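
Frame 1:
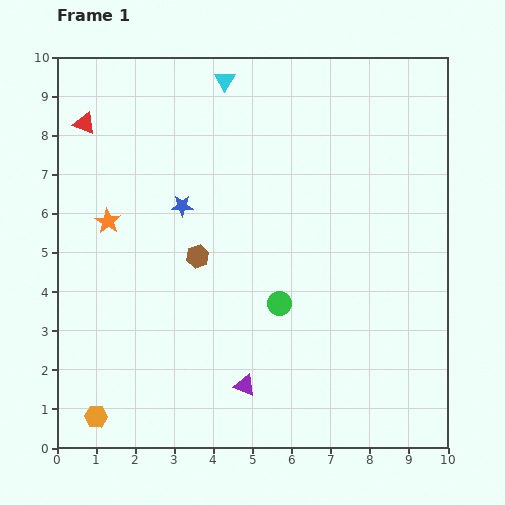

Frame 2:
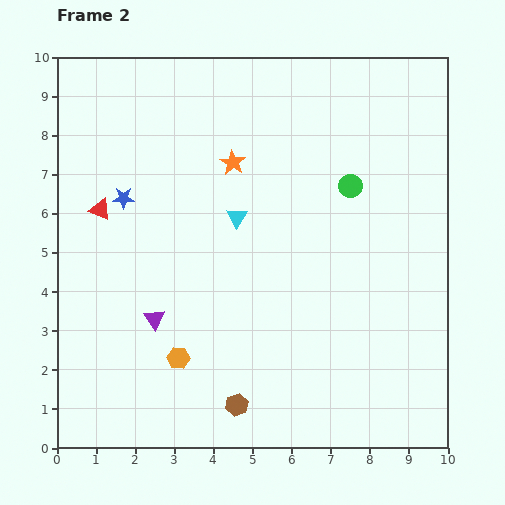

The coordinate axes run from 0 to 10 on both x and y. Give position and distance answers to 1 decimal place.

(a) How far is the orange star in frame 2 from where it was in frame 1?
3.5

The orange star moved from (1.3, 5.8) to (4.5, 7.3), a distance of √(3.2² + 1.5²) ≈ 3.5.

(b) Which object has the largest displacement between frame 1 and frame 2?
the brown hexagon

(moved 3.9; next 3.5)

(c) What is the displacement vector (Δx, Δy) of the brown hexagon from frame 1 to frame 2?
(1.0, -3.8)

The brown hexagon was at (3.6, 4.9) in frame 1 and (4.6, 1.1) in frame 2.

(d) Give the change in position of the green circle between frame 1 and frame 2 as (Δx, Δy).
(1.8, 3.0)

The green circle was at (5.7, 3.7) in frame 1 and (7.5, 6.7) in frame 2.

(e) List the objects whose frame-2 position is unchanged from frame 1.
none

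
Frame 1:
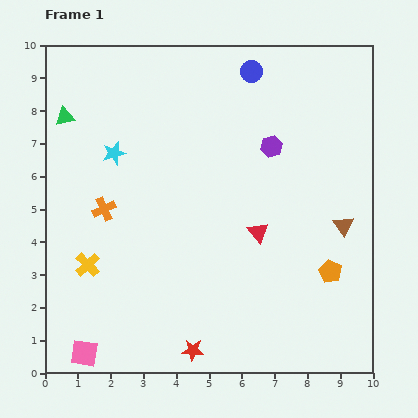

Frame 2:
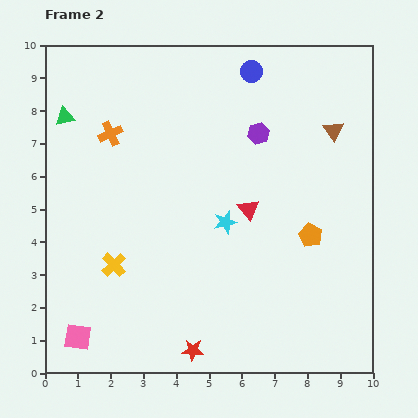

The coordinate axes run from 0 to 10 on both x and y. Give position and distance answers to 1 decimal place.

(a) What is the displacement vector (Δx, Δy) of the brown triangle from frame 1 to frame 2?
(-0.3, 2.9)

The brown triangle was at (9.1, 4.5) in frame 1 and (8.8, 7.4) in frame 2.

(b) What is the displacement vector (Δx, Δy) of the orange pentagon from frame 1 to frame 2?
(-0.6, 1.1)

The orange pentagon was at (8.7, 3.1) in frame 1 and (8.1, 4.2) in frame 2.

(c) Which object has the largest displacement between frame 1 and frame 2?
the cyan star

(moved 4.0; next 2.9)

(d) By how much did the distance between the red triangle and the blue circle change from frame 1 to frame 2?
-0.7

Distance in frame 1: 4.9. Distance in frame 2: 4.2.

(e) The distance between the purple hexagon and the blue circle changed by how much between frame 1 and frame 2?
-0.5

Distance in frame 1: 2.4. Distance in frame 2: 1.9.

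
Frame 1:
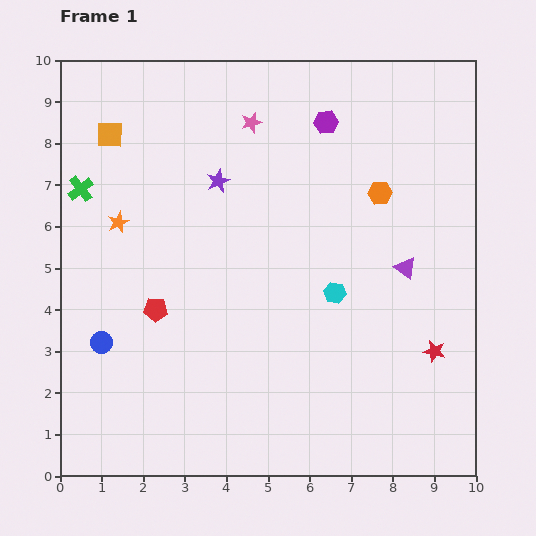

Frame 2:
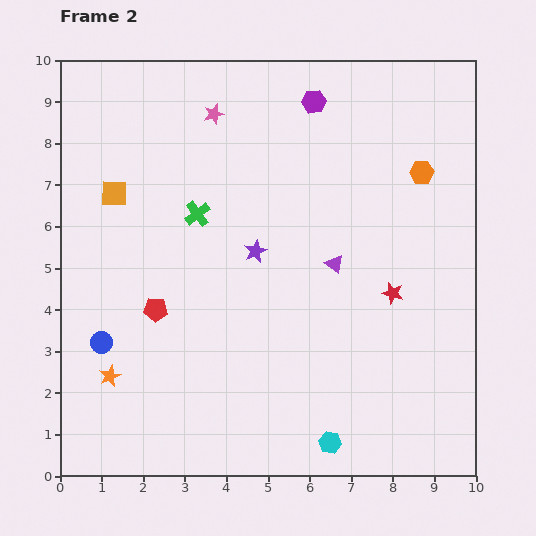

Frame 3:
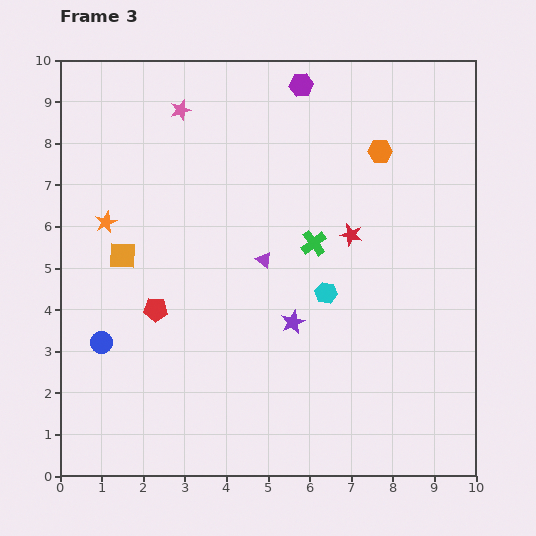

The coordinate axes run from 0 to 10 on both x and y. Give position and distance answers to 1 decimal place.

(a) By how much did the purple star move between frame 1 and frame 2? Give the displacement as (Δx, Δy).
(0.9, -1.7)

The purple star was at (3.8, 7.1) in frame 1 and (4.7, 5.4) in frame 2.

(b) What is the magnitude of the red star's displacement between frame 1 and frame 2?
1.7

The red star moved from (9.0, 3.0) to (8.0, 4.4), a distance of √(1.0² + 1.4²) ≈ 1.7.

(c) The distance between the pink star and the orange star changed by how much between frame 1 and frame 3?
-0.8

Distance in frame 1: 4.0. Distance in frame 3: 3.2.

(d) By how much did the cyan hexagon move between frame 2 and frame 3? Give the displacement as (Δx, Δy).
(-0.1, 3.6)

The cyan hexagon was at (6.5, 0.8) in frame 2 and (6.4, 4.4) in frame 3.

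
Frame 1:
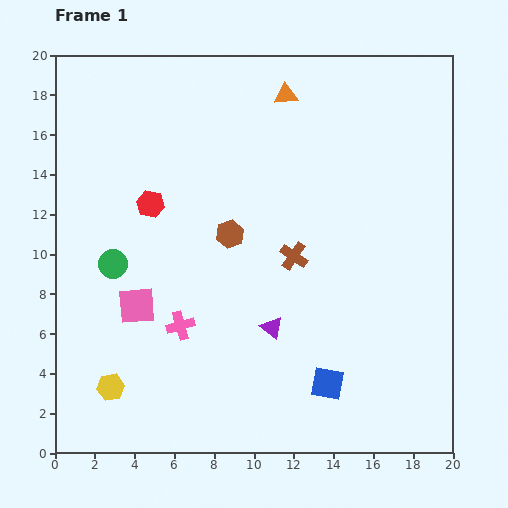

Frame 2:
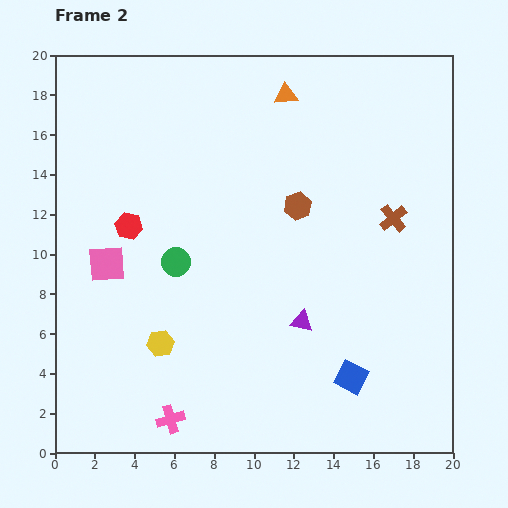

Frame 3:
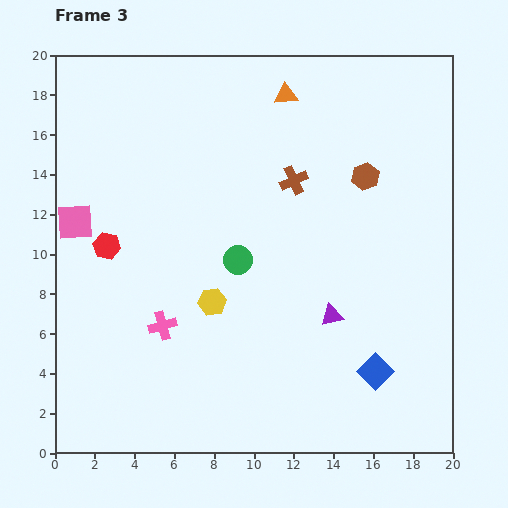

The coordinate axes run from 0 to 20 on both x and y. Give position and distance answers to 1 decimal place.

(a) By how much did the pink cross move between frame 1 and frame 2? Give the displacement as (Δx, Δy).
(-0.5, -4.7)

The pink cross was at (6.3, 6.4) in frame 1 and (5.8, 1.7) in frame 2.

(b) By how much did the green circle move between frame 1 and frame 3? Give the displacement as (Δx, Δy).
(6.3, 0.2)

The green circle was at (2.9, 9.5) in frame 1 and (9.2, 9.7) in frame 3.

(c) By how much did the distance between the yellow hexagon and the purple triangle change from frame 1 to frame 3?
-2.6

Distance in frame 1: 8.6. Distance in frame 3: 6.0.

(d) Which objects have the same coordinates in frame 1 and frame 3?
the orange triangle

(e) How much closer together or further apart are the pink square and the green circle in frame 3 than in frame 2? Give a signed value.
+4.9

Distance in frame 2: 3.5. Distance in frame 3: 8.4.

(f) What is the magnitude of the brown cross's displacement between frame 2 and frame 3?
5.3

The brown cross moved from (17.0, 11.8) to (12.0, 13.7), a distance of √(5.0² + 1.9²) ≈ 5.3.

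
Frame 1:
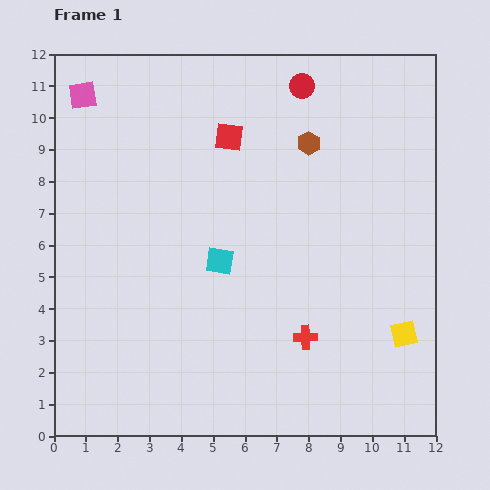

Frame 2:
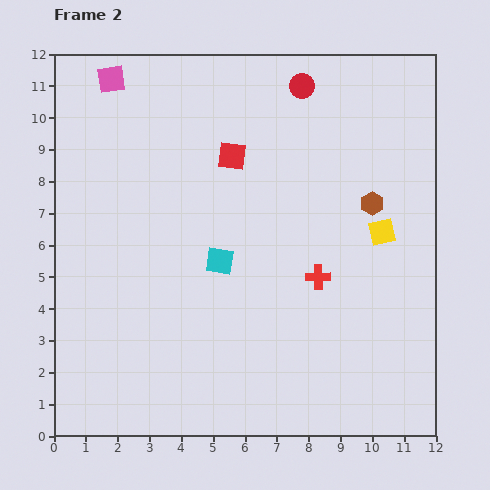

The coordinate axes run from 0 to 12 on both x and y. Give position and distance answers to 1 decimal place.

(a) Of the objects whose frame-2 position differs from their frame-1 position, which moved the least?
the red square

(moved 0.6)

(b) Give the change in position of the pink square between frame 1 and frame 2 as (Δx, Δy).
(0.9, 0.5)

The pink square was at (0.9, 10.7) in frame 1 and (1.8, 11.2) in frame 2.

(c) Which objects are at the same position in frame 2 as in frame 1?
the red circle, the cyan square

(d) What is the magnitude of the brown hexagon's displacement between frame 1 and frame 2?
2.8

The brown hexagon moved from (8.0, 9.2) to (10.0, 7.3), a distance of √(2.0² + 1.9²) ≈ 2.8.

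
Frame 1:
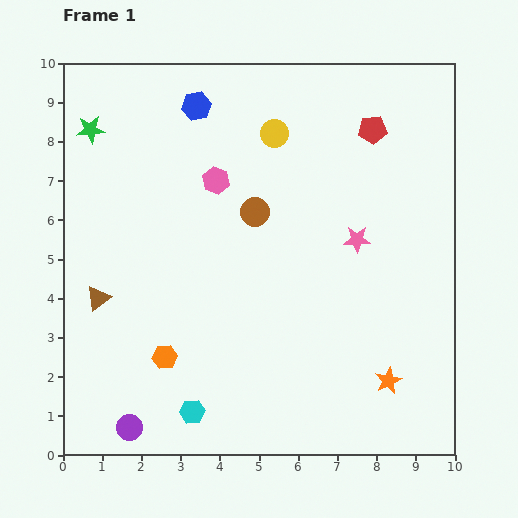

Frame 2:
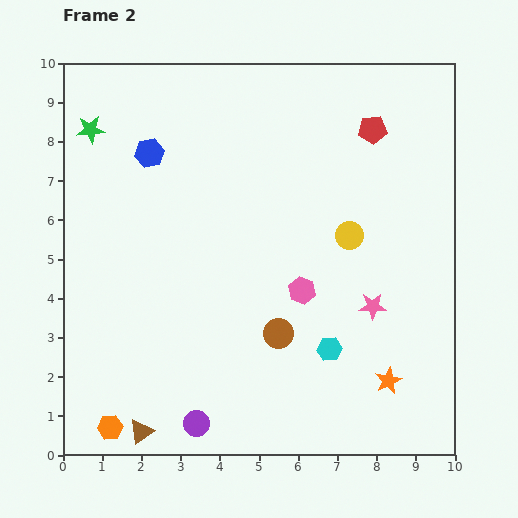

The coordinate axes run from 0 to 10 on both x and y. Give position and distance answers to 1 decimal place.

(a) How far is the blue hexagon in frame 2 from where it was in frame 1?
1.7

The blue hexagon moved from (3.4, 8.9) to (2.2, 7.7), a distance of √(1.2² + 1.2²) ≈ 1.7.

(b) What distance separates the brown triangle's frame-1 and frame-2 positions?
3.6

The brown triangle moved from (0.9, 4.0) to (2.0, 0.6), a distance of √(1.1² + 3.4²) ≈ 3.6.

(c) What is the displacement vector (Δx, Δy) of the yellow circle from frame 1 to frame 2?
(1.9, -2.6)

The yellow circle was at (5.4, 8.2) in frame 1 and (7.3, 5.6) in frame 2.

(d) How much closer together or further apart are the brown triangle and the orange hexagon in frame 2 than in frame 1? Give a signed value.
-1.5

Distance in frame 1: 2.3. Distance in frame 2: 0.8.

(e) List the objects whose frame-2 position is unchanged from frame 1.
the orange star, the red pentagon, the green star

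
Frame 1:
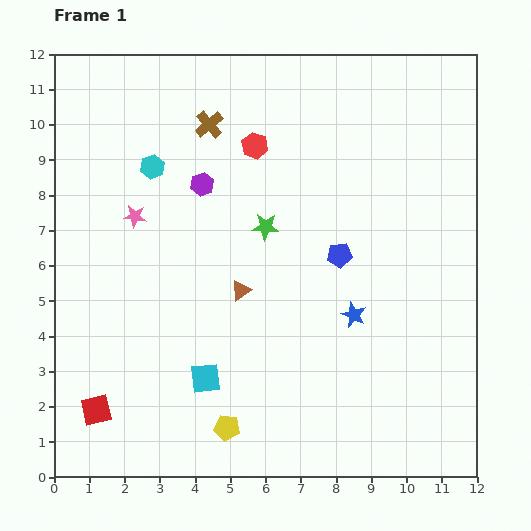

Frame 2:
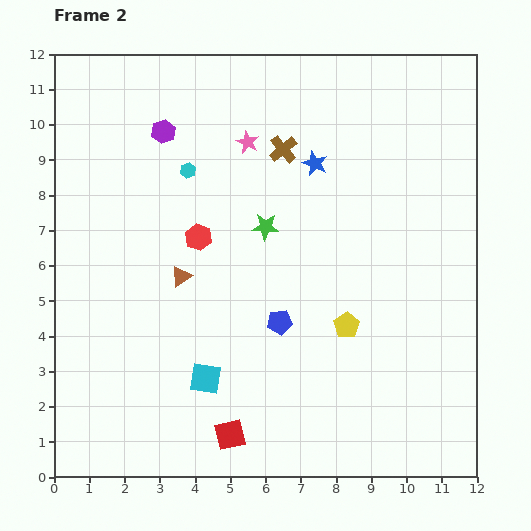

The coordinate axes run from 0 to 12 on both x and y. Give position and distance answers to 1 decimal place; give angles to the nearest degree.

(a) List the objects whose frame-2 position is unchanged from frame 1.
the green star, the cyan square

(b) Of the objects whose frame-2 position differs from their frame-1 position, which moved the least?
the cyan hexagon

(moved 1.0)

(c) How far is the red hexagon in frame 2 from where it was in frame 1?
3.1

The red hexagon moved from (5.7, 9.4) to (4.1, 6.8), a distance of √(1.6² + 2.6²) ≈ 3.1.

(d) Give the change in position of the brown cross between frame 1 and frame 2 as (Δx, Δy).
(2.1, -0.7)

The brown cross was at (4.4, 10.0) in frame 1 and (6.5, 9.3) in frame 2.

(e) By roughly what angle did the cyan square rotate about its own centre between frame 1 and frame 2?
15° clockwise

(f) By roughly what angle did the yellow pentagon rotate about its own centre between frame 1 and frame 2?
30° clockwise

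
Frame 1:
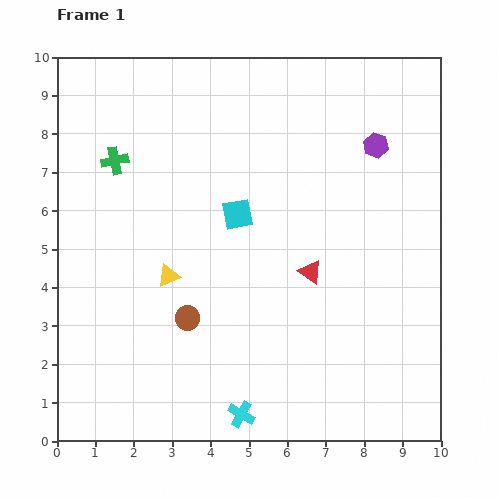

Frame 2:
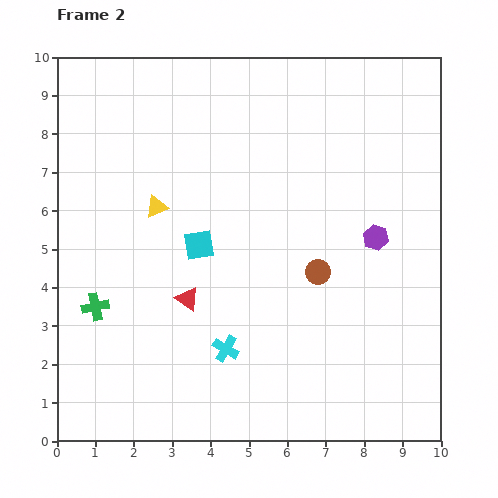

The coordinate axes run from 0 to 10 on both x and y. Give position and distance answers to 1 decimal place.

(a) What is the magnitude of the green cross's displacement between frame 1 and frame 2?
3.8

The green cross moved from (1.5, 7.3) to (1.0, 3.5), a distance of √(0.5² + 3.8²) ≈ 3.8.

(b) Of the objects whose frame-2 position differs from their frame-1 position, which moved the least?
the cyan square

(moved 1.3)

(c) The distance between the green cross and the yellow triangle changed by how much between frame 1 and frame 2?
-0.2

Distance in frame 1: 3.3. Distance in frame 2: 3.1.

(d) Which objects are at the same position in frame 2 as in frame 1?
none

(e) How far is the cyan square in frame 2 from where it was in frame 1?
1.3

The cyan square moved from (4.7, 5.9) to (3.7, 5.1), a distance of √(1.0² + 0.8²) ≈ 1.3.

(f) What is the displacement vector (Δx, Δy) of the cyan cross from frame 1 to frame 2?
(-0.4, 1.7)

The cyan cross was at (4.8, 0.7) in frame 1 and (4.4, 2.4) in frame 2.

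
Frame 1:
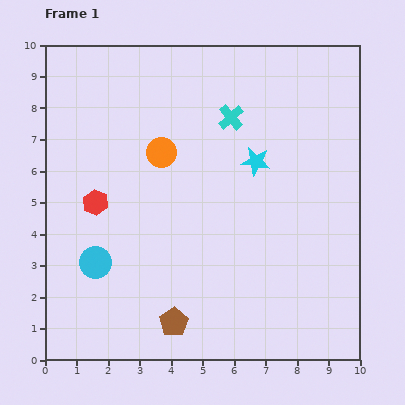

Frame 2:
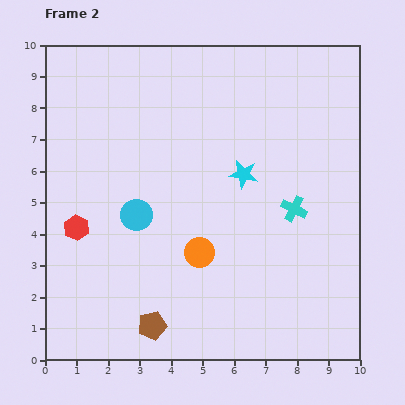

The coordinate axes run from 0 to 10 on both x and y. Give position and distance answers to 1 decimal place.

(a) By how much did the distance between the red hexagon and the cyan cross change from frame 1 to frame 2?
+1.8

Distance in frame 1: 5.1. Distance in frame 2: 6.9.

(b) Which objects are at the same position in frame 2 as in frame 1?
none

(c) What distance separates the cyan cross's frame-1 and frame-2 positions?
3.5

The cyan cross moved from (5.9, 7.7) to (7.9, 4.8), a distance of √(2.0² + 2.9²) ≈ 3.5.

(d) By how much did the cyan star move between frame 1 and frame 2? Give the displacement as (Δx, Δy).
(-0.4, -0.4)

The cyan star was at (6.7, 6.3) in frame 1 and (6.3, 5.9) in frame 2.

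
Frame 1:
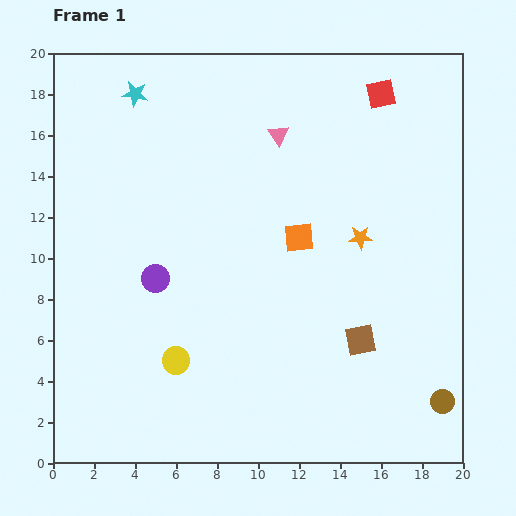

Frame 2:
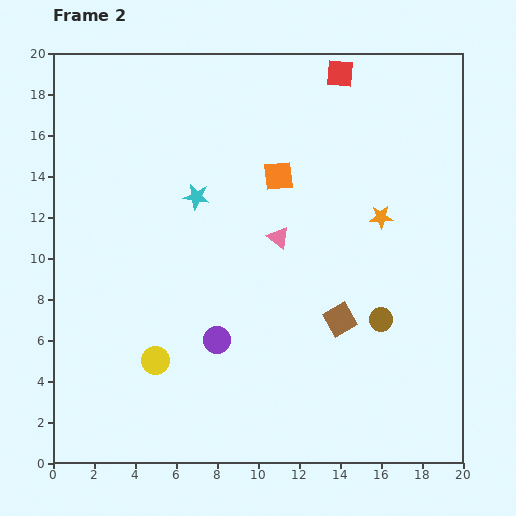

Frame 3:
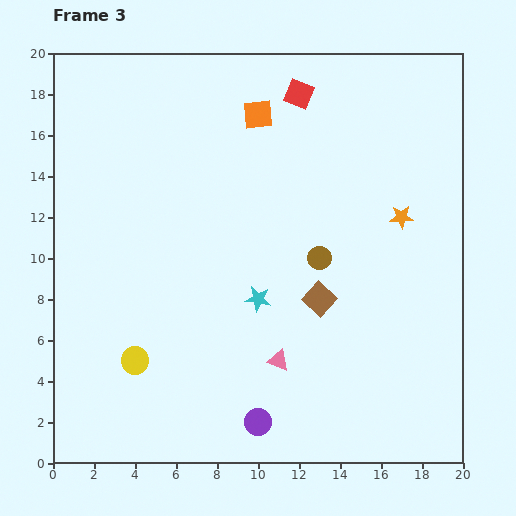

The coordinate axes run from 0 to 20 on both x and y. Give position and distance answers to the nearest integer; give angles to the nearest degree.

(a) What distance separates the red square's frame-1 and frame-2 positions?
2

The red square moved from (16, 18) to (14, 19), a distance of √(2² + 1²) ≈ 2.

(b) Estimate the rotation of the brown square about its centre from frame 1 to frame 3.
37° counter-clockwise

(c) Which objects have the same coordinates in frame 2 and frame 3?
none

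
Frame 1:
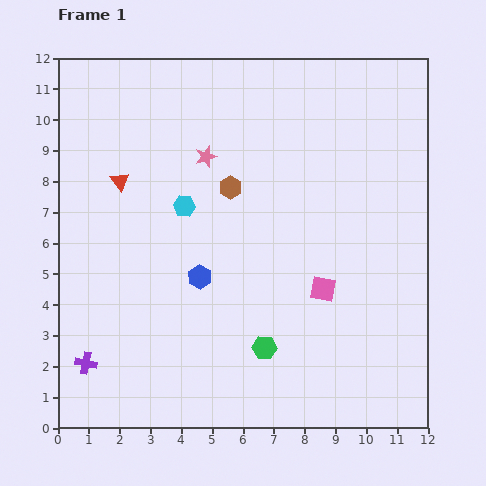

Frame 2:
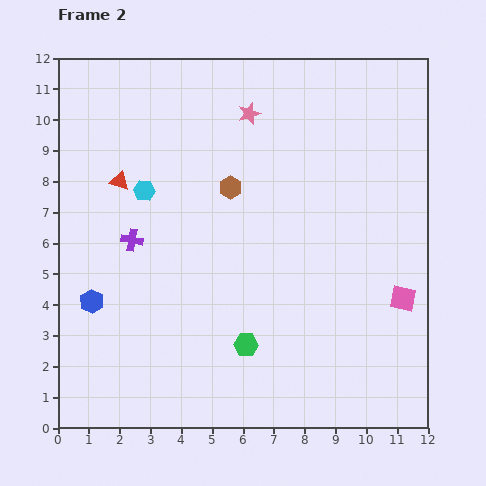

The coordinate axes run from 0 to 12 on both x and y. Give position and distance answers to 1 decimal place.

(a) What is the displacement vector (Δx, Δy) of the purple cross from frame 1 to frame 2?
(1.5, 4.0)

The purple cross was at (0.9, 2.1) in frame 1 and (2.4, 6.1) in frame 2.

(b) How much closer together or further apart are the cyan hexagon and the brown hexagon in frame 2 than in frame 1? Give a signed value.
+1.2

Distance in frame 1: 1.6. Distance in frame 2: 2.8.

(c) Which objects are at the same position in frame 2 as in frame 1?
the red triangle, the brown hexagon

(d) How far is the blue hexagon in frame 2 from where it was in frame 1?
3.6

The blue hexagon moved from (4.6, 4.9) to (1.1, 4.1), a distance of √(3.5² + 0.8²) ≈ 3.6.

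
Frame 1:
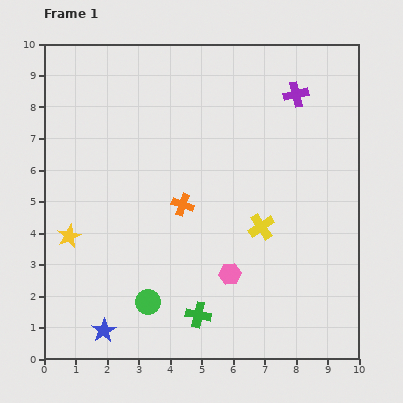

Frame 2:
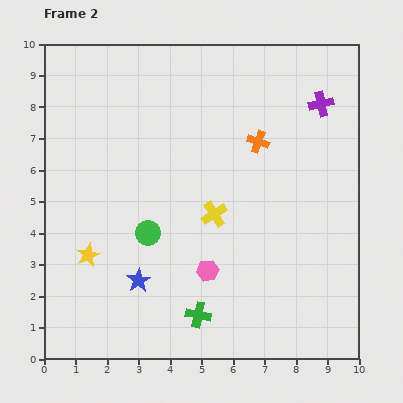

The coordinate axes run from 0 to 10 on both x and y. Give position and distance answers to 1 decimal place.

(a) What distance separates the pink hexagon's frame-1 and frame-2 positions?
0.7

The pink hexagon moved from (5.9, 2.7) to (5.2, 2.8), a distance of √(0.7² + 0.1²) ≈ 0.7.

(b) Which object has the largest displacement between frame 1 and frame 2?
the orange cross

(moved 3.1; next 2.2)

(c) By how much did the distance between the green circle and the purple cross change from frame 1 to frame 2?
-1.2

Distance in frame 1: 8.1. Distance in frame 2: 6.9.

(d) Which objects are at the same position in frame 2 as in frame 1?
the green cross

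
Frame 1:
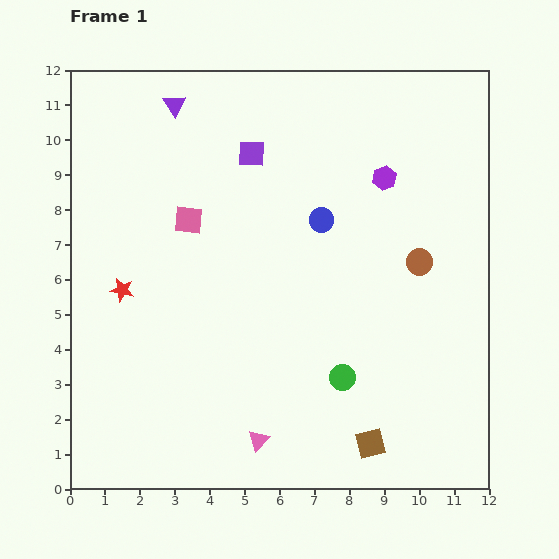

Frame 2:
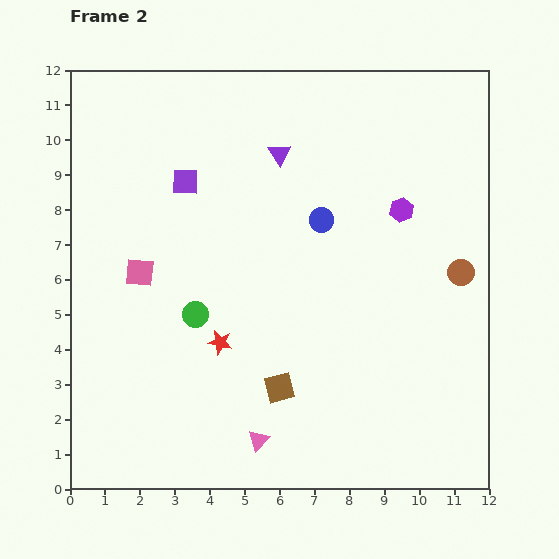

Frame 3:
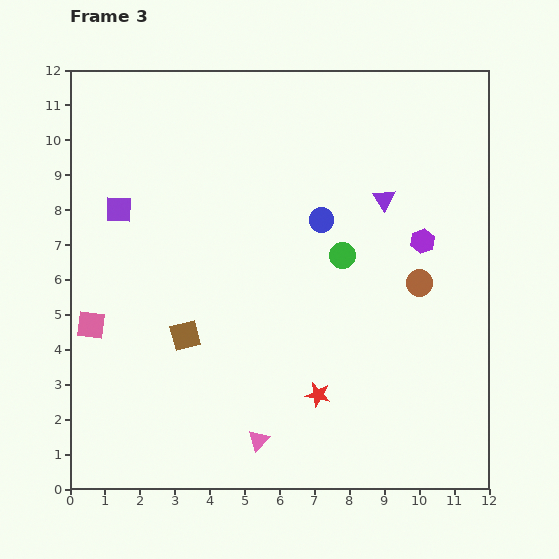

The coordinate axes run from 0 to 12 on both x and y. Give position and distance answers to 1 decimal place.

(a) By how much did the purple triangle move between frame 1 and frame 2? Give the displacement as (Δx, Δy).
(3.0, -1.4)

The purple triangle was at (3.0, 11.0) in frame 1 and (6.0, 9.6) in frame 2.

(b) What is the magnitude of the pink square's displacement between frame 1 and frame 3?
4.1

The pink square moved from (3.4, 7.7) to (0.6, 4.7), a distance of √(2.8² + 3.0²) ≈ 4.1.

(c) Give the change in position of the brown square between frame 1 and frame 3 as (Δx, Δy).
(-5.3, 3.1)

The brown square was at (8.6, 1.3) in frame 1 and (3.3, 4.4) in frame 3.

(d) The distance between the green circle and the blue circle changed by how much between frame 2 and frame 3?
-3.3

Distance in frame 2: 4.5. Distance in frame 3: 1.2.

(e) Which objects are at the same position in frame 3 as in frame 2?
the blue circle, the pink triangle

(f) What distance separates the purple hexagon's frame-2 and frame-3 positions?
1.1

The purple hexagon moved from (9.5, 8.0) to (10.1, 7.1), a distance of √(0.6² + 0.9²) ≈ 1.1.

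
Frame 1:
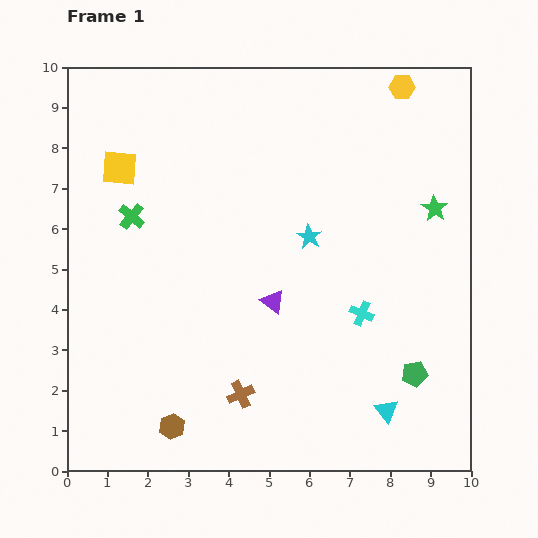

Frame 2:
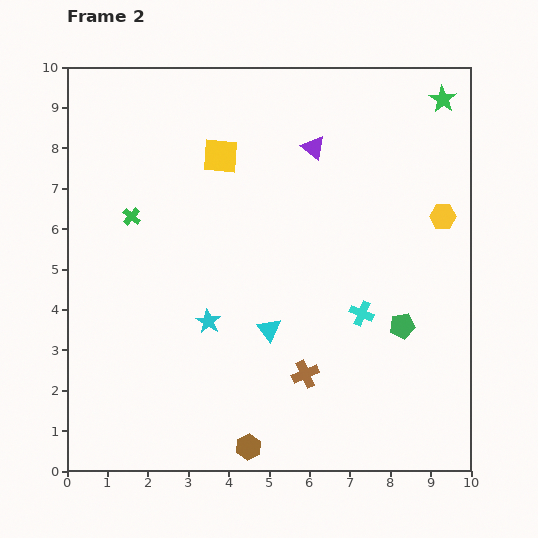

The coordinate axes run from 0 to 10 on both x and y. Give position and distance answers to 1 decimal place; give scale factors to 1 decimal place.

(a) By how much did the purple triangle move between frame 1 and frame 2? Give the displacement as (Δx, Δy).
(1.0, 3.8)

The purple triangle was at (5.1, 4.2) in frame 1 and (6.1, 8.0) in frame 2.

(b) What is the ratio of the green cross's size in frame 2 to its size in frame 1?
0.7×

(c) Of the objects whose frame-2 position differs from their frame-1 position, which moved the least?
the green pentagon

(moved 1.2)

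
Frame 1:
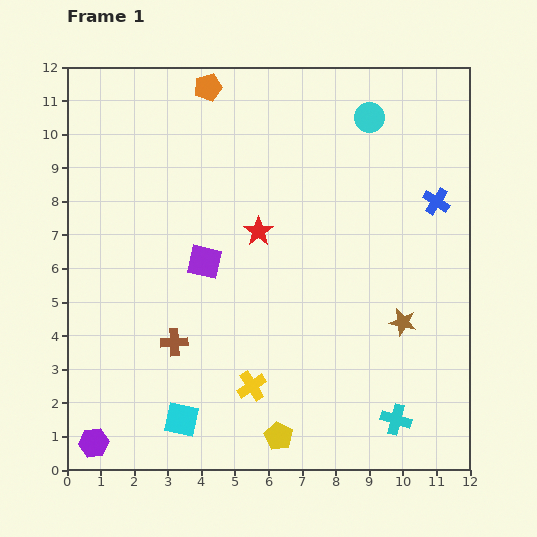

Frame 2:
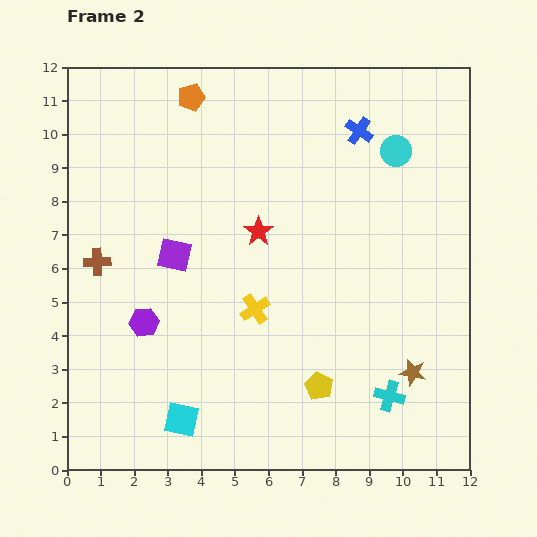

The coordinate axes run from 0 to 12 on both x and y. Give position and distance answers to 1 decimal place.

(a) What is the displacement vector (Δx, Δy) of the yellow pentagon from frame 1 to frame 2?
(1.2, 1.5)

The yellow pentagon was at (6.3, 1.0) in frame 1 and (7.5, 2.5) in frame 2.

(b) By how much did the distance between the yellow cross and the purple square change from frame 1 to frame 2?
-1.1

Distance in frame 1: 4.0. Distance in frame 2: 2.9.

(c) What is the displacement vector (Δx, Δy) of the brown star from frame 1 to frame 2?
(0.3, -1.5)

The brown star was at (10.0, 4.4) in frame 1 and (10.3, 2.9) in frame 2.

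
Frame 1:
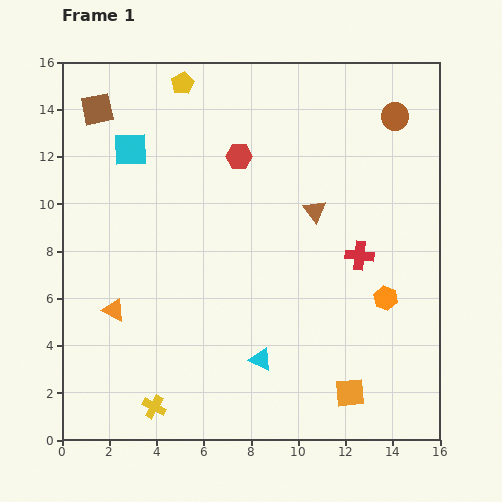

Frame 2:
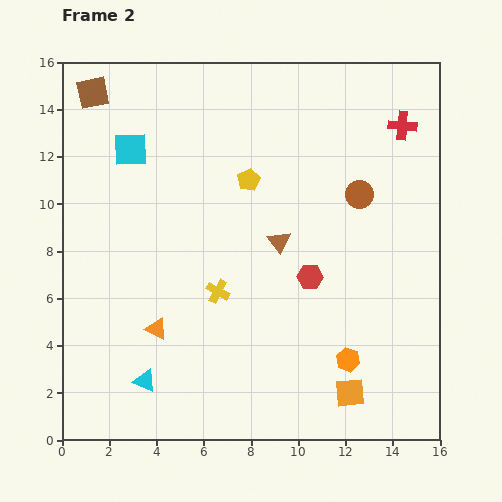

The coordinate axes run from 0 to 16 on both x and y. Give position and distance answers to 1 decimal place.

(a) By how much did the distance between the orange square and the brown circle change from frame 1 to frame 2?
-3.5

Distance in frame 1: 11.9. Distance in frame 2: 8.4.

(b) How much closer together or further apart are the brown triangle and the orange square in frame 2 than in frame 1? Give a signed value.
-0.7

Distance in frame 1: 7.8. Distance in frame 2: 7.1.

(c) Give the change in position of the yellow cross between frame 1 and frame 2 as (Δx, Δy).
(2.7, 4.9)

The yellow cross was at (3.9, 1.4) in frame 1 and (6.6, 6.3) in frame 2.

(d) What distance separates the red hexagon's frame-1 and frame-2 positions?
5.9

The red hexagon moved from (7.5, 12.0) to (10.5, 6.9), a distance of √(3.0² + 5.1²) ≈ 5.9.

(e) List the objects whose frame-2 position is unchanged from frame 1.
the orange square, the cyan square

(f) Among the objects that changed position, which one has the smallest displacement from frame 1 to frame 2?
the brown square

(moved 0.7)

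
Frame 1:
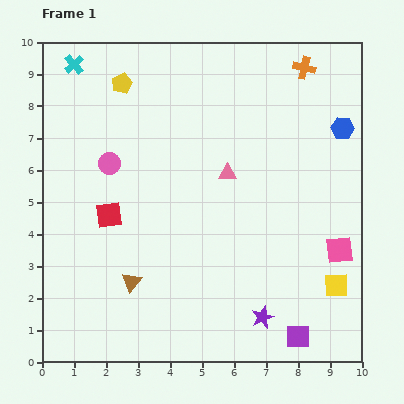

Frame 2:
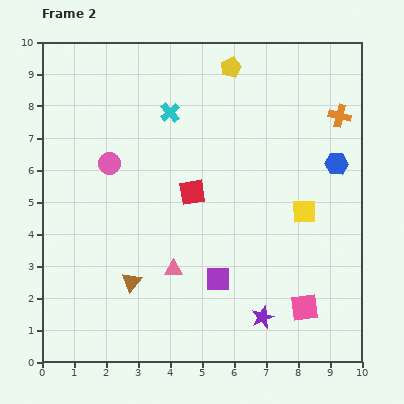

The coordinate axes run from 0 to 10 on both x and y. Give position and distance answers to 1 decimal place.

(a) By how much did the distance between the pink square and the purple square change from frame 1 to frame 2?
-0.2

Distance in frame 1: 3.0. Distance in frame 2: 2.8.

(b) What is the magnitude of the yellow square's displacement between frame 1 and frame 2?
2.5

The yellow square moved from (9.2, 2.4) to (8.2, 4.7), a distance of √(1.0² + 2.3²) ≈ 2.5.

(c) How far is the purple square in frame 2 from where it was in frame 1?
3.1

The purple square moved from (8.0, 0.8) to (5.5, 2.6), a distance of √(2.5² + 1.8²) ≈ 3.1.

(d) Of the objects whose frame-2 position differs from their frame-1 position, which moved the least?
the blue hexagon

(moved 1.1)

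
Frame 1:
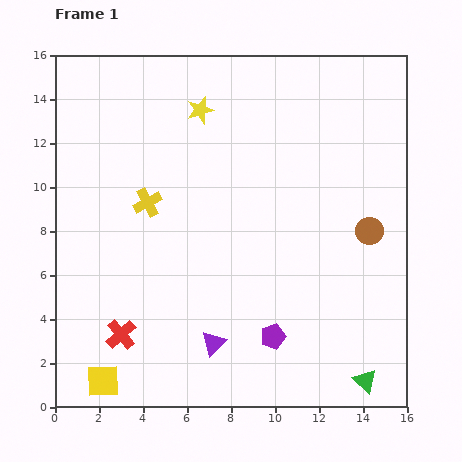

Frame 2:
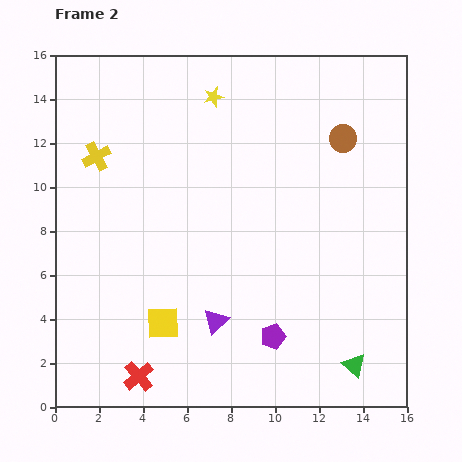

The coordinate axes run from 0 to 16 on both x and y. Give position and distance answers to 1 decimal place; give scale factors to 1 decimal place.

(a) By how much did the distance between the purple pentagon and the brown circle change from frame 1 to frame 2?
+3.1

Distance in frame 1: 6.5. Distance in frame 2: 9.6.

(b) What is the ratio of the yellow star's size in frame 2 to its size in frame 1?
0.7×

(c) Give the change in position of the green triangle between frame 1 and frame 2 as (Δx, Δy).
(-0.5, 0.7)

The green triangle was at (14.1, 1.2) in frame 1 and (13.6, 1.9) in frame 2.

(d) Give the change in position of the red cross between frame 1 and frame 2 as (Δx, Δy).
(0.8, -1.9)

The red cross was at (3.0, 3.3) in frame 1 and (3.8, 1.4) in frame 2.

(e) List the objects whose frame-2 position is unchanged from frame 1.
the purple pentagon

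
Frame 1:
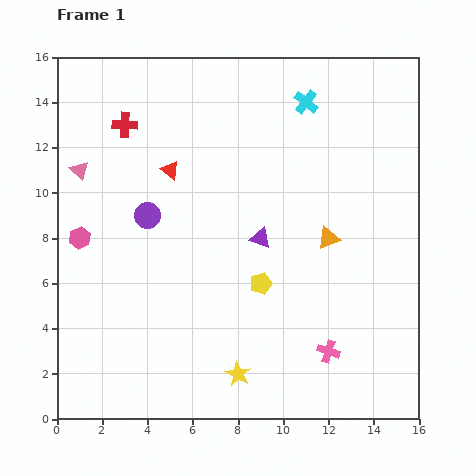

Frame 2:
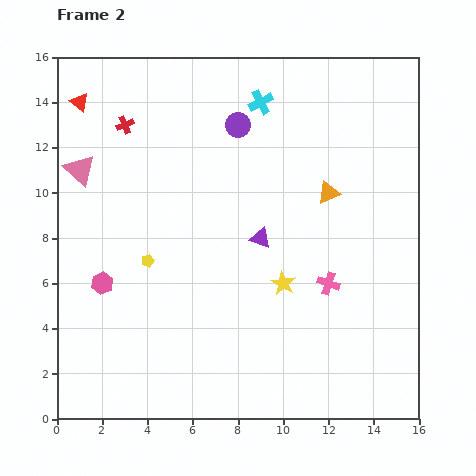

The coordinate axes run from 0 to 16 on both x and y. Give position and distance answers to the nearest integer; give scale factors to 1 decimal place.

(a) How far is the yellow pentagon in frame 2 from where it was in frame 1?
5

The yellow pentagon moved from (9, 6) to (4, 7), a distance of √(5² + 1²) ≈ 5.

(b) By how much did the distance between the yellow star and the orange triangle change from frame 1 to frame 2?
-3

Distance in frame 1: 7. Distance in frame 2: 4.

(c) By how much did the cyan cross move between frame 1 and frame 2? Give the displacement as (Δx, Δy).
(-2, 0)

The cyan cross was at (11, 14) in frame 1 and (9, 14) in frame 2.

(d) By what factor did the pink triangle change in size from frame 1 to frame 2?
1.7×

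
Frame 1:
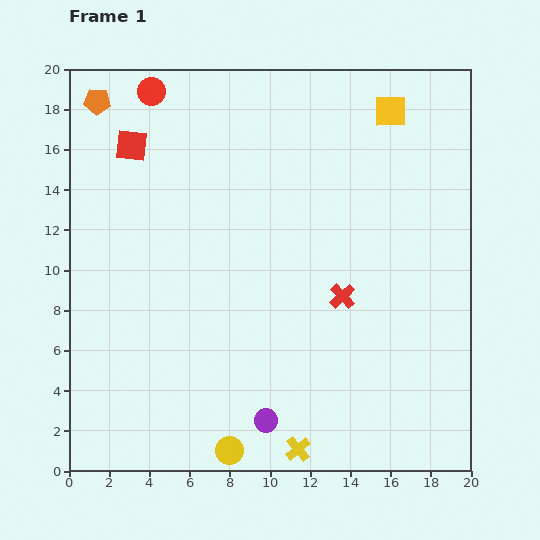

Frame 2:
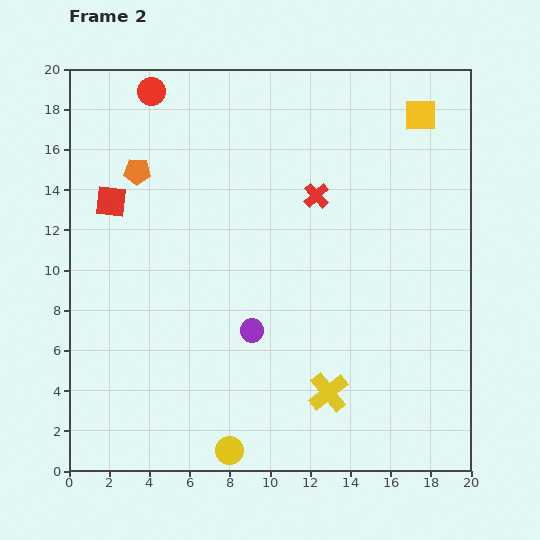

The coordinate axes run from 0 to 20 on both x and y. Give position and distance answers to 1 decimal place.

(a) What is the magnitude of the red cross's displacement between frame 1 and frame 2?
5.2

The red cross moved from (13.6, 8.7) to (12.3, 13.7), a distance of √(1.3² + 5.0²) ≈ 5.2.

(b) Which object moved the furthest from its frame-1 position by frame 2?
the red cross

(moved 5.2; next 4.6)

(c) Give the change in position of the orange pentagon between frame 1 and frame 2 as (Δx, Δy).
(2.0, -3.5)

The orange pentagon was at (1.4, 18.4) in frame 1 and (3.4, 14.9) in frame 2.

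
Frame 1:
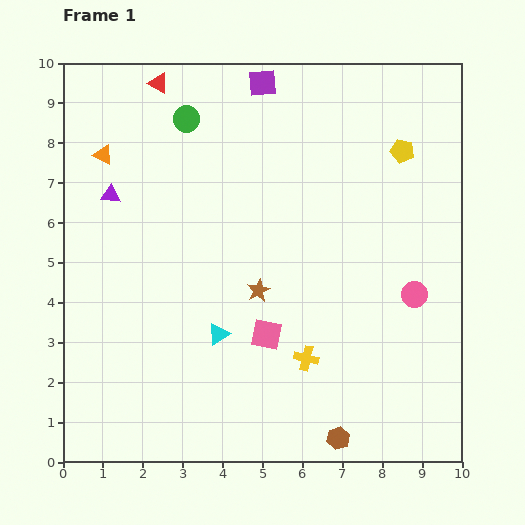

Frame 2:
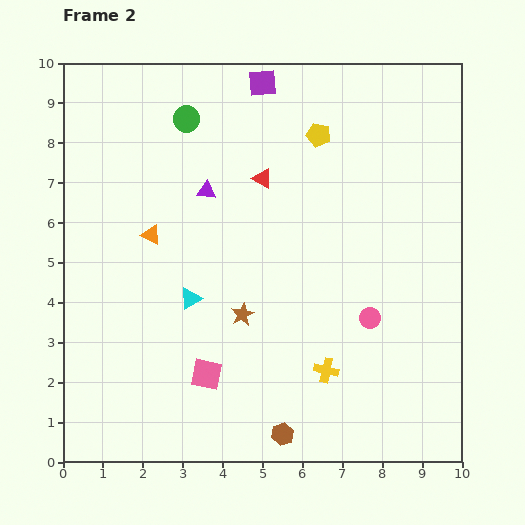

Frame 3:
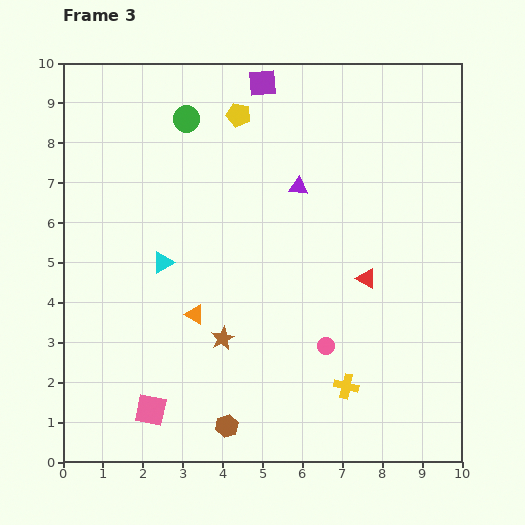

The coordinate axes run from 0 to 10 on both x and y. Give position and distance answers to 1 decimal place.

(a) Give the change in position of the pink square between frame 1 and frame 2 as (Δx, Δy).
(-1.5, -1.0)

The pink square was at (5.1, 3.2) in frame 1 and (3.6, 2.2) in frame 2.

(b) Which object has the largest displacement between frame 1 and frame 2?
the red triangle

(moved 3.5; next 2.4)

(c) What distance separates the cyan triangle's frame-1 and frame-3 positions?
2.3

The cyan triangle moved from (3.9, 3.2) to (2.5, 5.0), a distance of √(1.4² + 1.8²) ≈ 2.3.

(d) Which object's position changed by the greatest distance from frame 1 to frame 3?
the red triangle

(moved 7.1; next 4.7)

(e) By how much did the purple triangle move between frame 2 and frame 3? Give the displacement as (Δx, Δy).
(2.3, 0.1)

The purple triangle was at (3.6, 6.8) in frame 2 and (5.9, 6.9) in frame 3.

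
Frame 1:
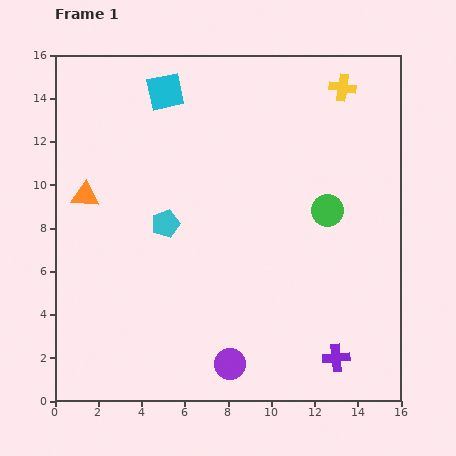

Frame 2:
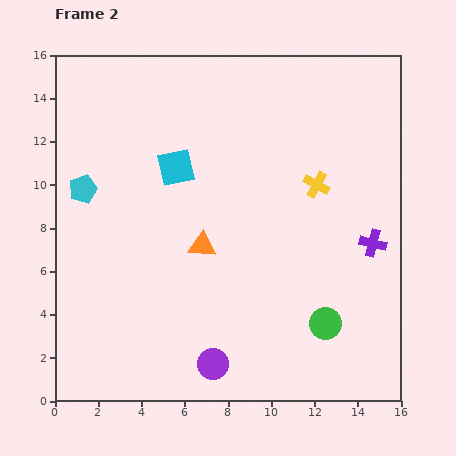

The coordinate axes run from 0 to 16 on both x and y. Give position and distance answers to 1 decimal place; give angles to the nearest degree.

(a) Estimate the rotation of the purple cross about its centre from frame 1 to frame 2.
18° clockwise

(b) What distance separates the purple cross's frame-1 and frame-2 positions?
5.6

The purple cross moved from (13.0, 2.0) to (14.7, 7.3), a distance of √(1.7² + 5.3²) ≈ 5.6.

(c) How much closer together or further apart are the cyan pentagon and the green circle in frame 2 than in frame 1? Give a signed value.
+5.3

Distance in frame 1: 7.5. Distance in frame 2: 12.8.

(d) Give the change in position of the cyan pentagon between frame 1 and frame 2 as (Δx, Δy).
(-3.8, 1.6)

The cyan pentagon was at (5.1, 8.2) in frame 1 and (1.3, 9.8) in frame 2.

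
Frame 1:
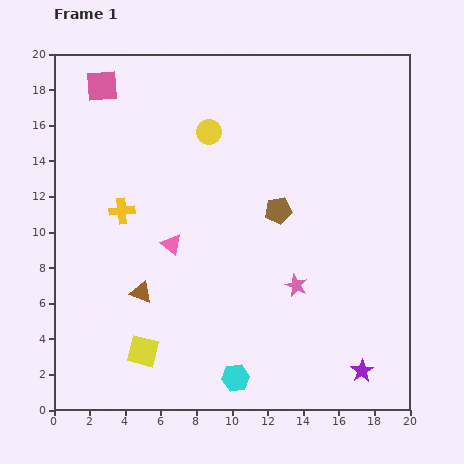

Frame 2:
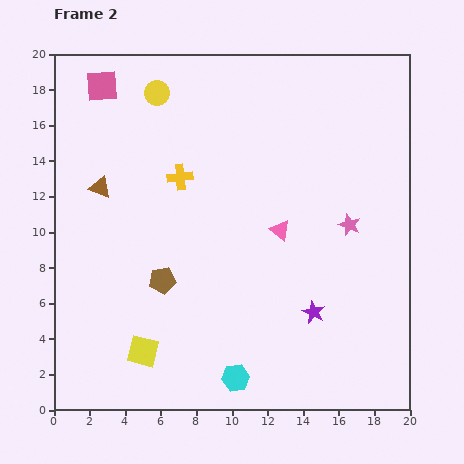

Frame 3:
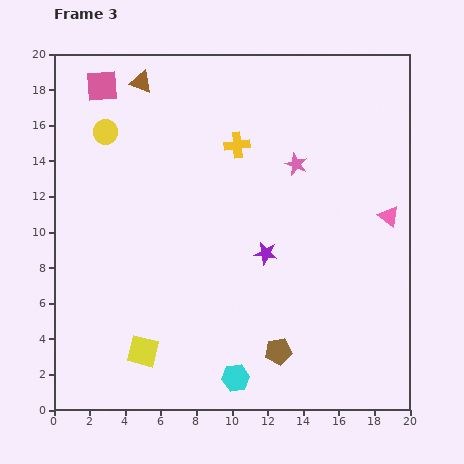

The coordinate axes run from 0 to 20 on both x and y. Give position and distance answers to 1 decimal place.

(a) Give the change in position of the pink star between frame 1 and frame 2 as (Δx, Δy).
(3.0, 3.4)

The pink star was at (13.6, 7.0) in frame 1 and (16.6, 10.4) in frame 2.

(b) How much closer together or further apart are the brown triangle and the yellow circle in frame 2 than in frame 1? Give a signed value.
-3.6

Distance in frame 1: 9.8. Distance in frame 2: 6.2.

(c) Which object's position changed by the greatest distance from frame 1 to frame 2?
the brown pentagon

(moved 7.6; next 6.3)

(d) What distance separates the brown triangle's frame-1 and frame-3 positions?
11.8

The brown triangle moved from (4.9, 6.6) to (4.9, 18.4), a distance of √(0.0² + 11.8²) ≈ 11.8.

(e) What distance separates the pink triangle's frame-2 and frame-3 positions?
6.2

The pink triangle moved from (12.7, 10.1) to (18.8, 10.9), a distance of √(6.1² + 0.8²) ≈ 6.2.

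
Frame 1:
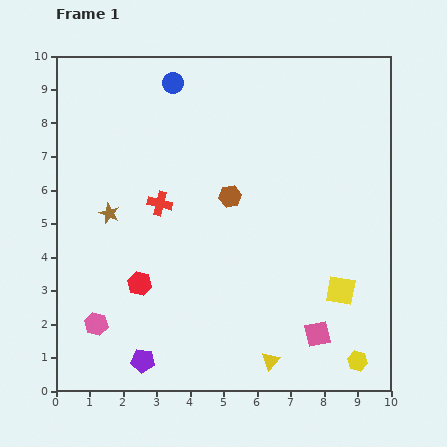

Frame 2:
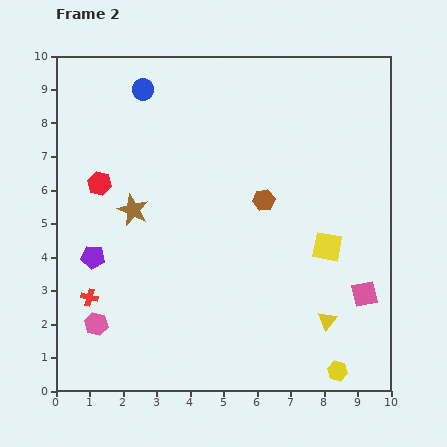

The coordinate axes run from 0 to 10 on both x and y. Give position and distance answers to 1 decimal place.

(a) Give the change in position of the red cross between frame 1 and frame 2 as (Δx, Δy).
(-2.1, -2.8)

The red cross was at (3.1, 5.6) in frame 1 and (1.0, 2.8) in frame 2.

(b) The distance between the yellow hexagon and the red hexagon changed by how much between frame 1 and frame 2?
+2.1

Distance in frame 1: 6.9. Distance in frame 2: 9.0.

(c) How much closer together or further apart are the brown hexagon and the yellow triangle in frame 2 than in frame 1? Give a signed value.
-0.9

Distance in frame 1: 5.0. Distance in frame 2: 4.1.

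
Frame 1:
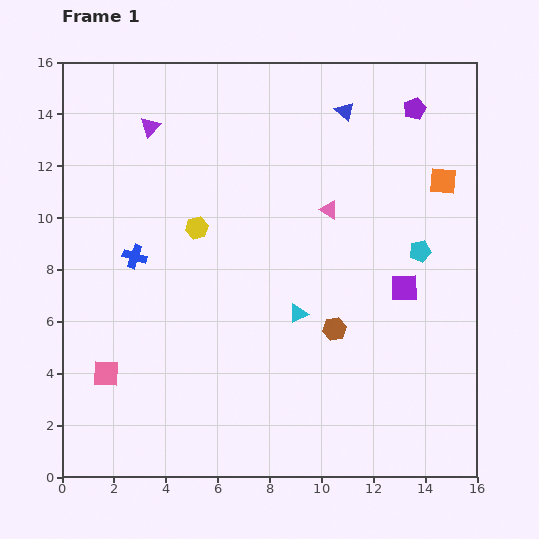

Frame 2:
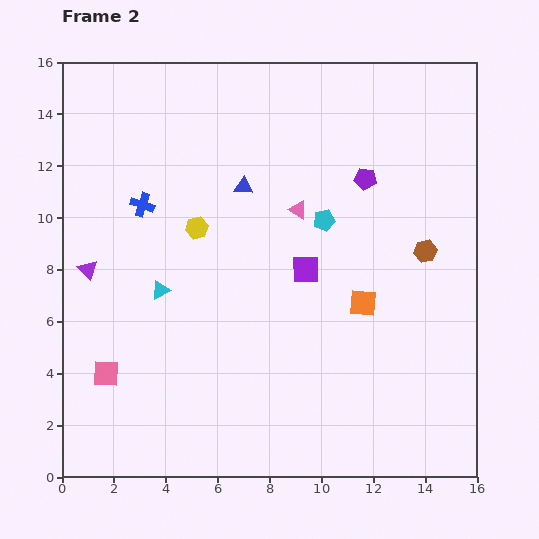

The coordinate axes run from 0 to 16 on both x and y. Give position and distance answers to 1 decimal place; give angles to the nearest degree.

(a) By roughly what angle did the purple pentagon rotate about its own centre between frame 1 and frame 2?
30° clockwise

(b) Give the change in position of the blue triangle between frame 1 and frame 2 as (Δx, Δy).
(-3.9, -2.9)

The blue triangle was at (10.9, 14.1) in frame 1 and (7.0, 11.2) in frame 2.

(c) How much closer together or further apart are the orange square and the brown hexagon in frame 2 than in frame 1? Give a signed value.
-4.0

Distance in frame 1: 7.1. Distance in frame 2: 3.1.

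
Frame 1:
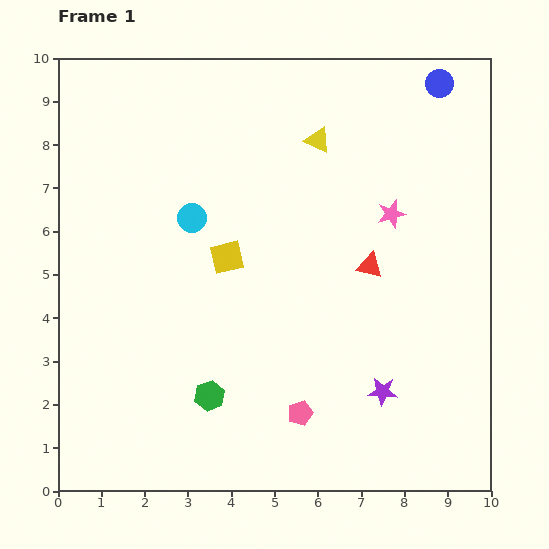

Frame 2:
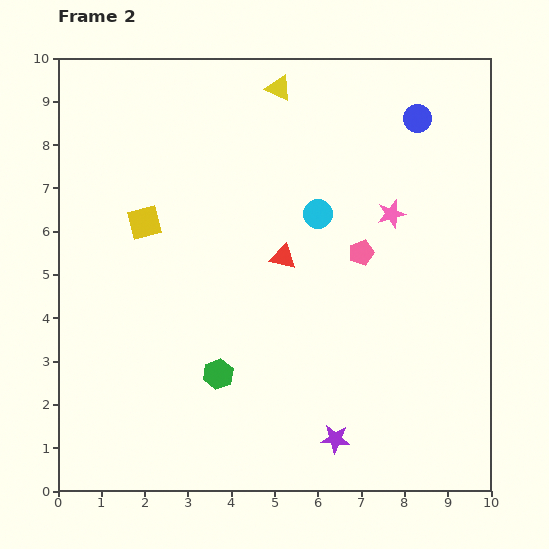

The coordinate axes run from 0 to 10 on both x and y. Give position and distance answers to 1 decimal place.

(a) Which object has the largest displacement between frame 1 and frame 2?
the pink pentagon

(moved 4.0; next 2.9)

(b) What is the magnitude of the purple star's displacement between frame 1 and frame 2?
1.6

The purple star moved from (7.5, 2.3) to (6.4, 1.2), a distance of √(1.1² + 1.1²) ≈ 1.6.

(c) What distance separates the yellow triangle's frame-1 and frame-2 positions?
1.5

The yellow triangle moved from (6.0, 8.1) to (5.1, 9.3), a distance of √(0.9² + 1.2²) ≈ 1.5.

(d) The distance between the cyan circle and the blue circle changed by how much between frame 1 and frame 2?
-3.3

Distance in frame 1: 6.5. Distance in frame 2: 3.2.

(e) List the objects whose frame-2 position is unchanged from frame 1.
the pink star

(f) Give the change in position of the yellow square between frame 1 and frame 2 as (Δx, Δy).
(-1.9, 0.8)

The yellow square was at (3.9, 5.4) in frame 1 and (2.0, 6.2) in frame 2.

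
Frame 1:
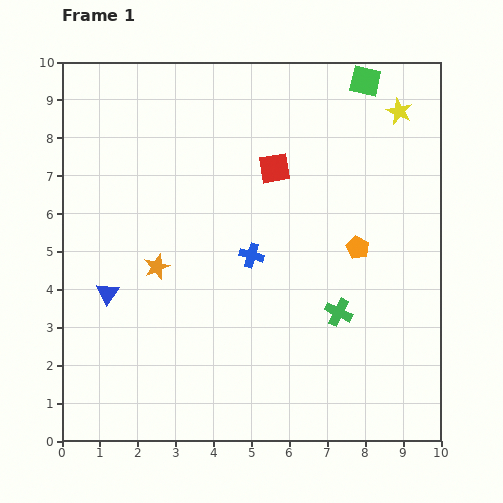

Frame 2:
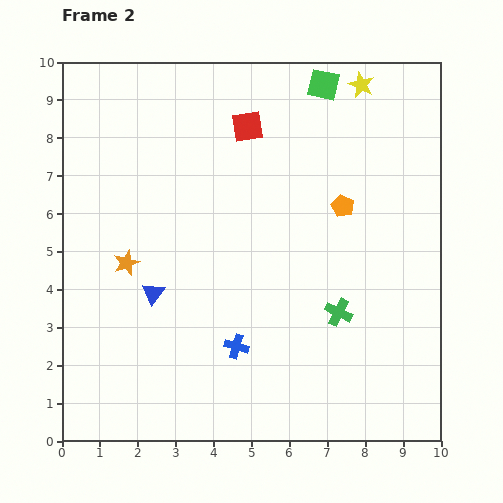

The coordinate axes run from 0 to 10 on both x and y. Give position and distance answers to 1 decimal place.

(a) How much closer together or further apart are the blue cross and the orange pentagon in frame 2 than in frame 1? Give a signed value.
+1.8

Distance in frame 1: 2.8. Distance in frame 2: 4.6.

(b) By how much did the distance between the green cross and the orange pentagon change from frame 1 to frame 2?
+1.0

Distance in frame 1: 1.8. Distance in frame 2: 2.8.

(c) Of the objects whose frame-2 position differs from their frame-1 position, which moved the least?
the orange star

(moved 0.8)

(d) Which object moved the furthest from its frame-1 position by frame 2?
the blue cross

(moved 2.4; next 1.3)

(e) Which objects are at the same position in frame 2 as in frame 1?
the green cross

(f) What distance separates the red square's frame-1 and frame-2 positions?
1.3

The red square moved from (5.6, 7.2) to (4.9, 8.3), a distance of √(0.7² + 1.1²) ≈ 1.3.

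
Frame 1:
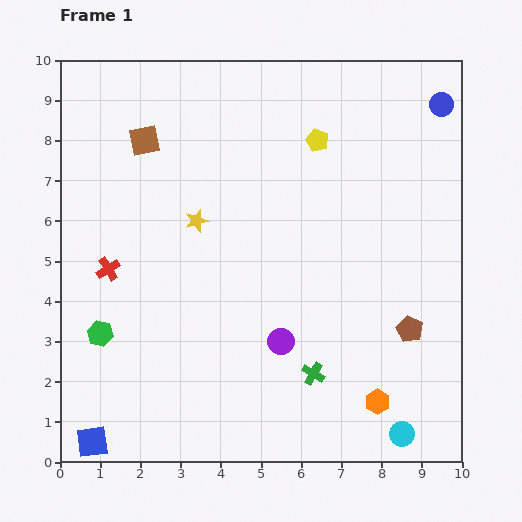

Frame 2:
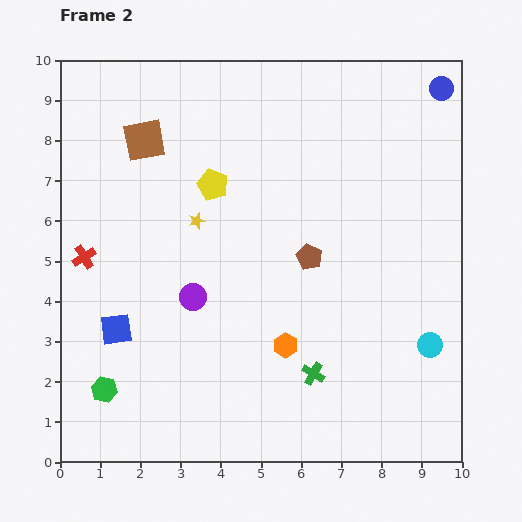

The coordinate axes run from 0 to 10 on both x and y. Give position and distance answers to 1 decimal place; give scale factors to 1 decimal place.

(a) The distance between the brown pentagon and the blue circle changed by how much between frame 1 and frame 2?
-0.4

Distance in frame 1: 5.7. Distance in frame 2: 5.3.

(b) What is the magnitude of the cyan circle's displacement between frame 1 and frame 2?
2.3

The cyan circle moved from (8.5, 0.7) to (9.2, 2.9), a distance of √(0.7² + 2.2²) ≈ 2.3.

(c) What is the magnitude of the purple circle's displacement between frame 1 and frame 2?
2.5

The purple circle moved from (5.5, 3.0) to (3.3, 4.1), a distance of √(2.2² + 1.1²) ≈ 2.5.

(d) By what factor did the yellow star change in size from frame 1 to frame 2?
0.7×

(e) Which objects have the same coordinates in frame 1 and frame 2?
the yellow star, the brown square, the green cross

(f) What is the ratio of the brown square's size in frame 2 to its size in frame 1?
1.4×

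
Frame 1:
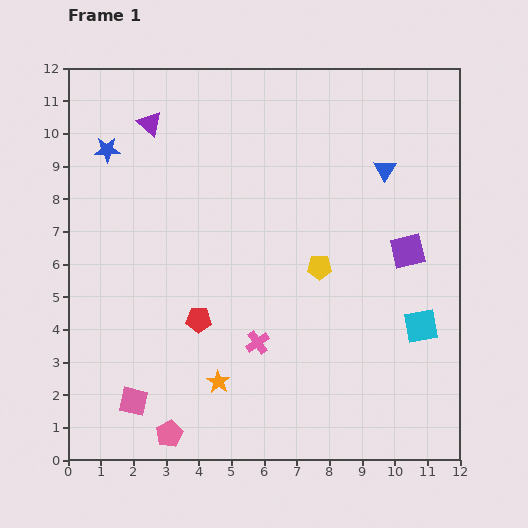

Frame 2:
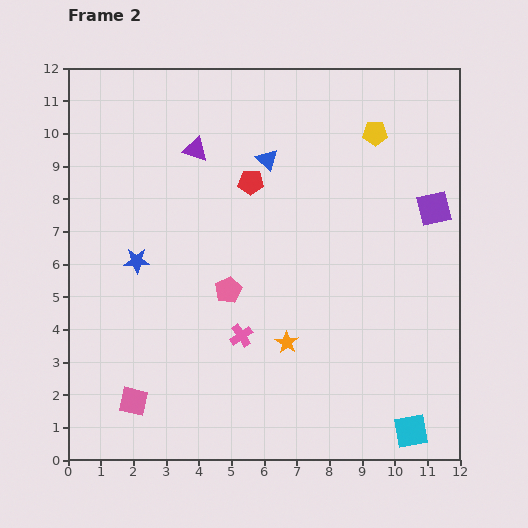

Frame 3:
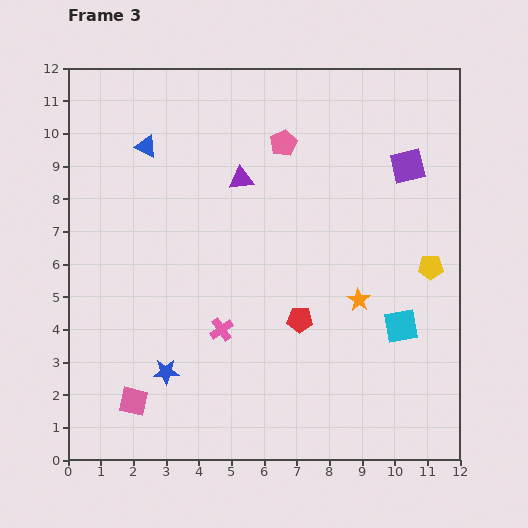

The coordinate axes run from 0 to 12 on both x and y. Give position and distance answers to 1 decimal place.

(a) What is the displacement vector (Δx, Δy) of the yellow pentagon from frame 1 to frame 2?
(1.7, 4.1)

The yellow pentagon was at (7.7, 5.9) in frame 1 and (9.4, 10.0) in frame 2.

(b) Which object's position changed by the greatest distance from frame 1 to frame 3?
the pink pentagon

(moved 9.6; next 7.3)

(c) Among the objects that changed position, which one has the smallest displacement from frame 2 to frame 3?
the pink cross

(moved 0.6)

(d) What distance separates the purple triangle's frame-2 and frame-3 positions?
1.7

The purple triangle moved from (3.9, 9.5) to (5.3, 8.6), a distance of √(1.4² + 0.9²) ≈ 1.7.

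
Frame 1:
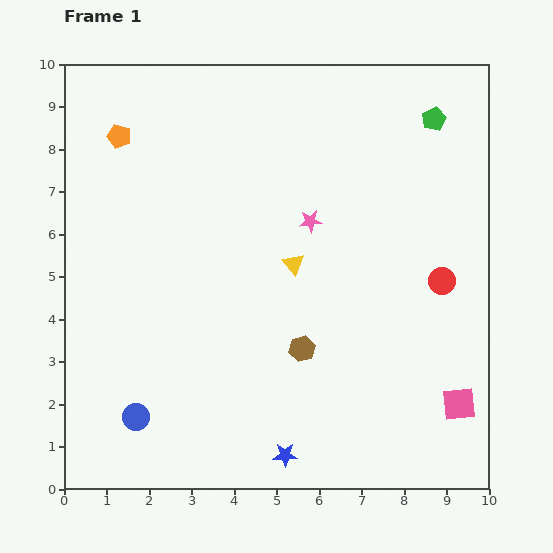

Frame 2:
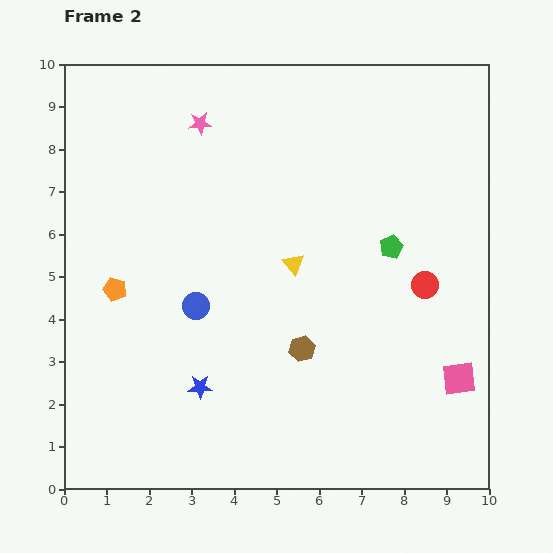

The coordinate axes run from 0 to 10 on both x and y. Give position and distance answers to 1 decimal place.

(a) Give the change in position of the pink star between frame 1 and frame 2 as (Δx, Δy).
(-2.6, 2.3)

The pink star was at (5.8, 6.3) in frame 1 and (3.2, 8.6) in frame 2.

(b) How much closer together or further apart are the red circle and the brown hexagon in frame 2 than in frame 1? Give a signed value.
-0.4

Distance in frame 1: 3.7. Distance in frame 2: 3.3.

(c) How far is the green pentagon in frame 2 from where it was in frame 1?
3.2

The green pentagon moved from (8.7, 8.7) to (7.7, 5.7), a distance of √(1.0² + 3.0²) ≈ 3.2.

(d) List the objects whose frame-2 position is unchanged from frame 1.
the brown hexagon, the yellow triangle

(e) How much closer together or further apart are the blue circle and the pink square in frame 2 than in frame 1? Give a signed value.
-1.2

Distance in frame 1: 7.6. Distance in frame 2: 6.4.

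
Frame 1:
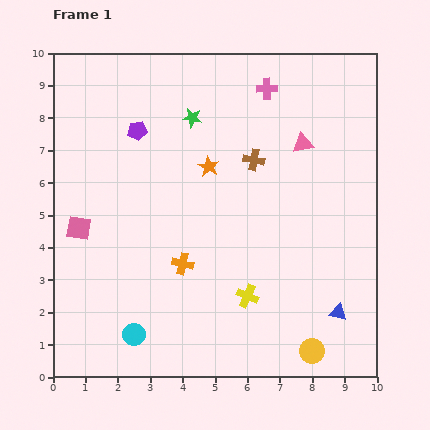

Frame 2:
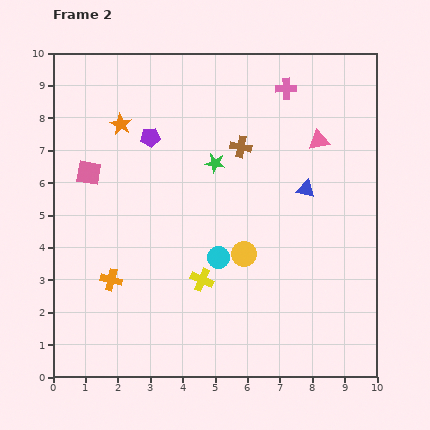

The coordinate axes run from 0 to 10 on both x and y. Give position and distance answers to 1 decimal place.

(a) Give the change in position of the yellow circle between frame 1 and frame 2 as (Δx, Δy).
(-2.1, 3.0)

The yellow circle was at (8.0, 0.8) in frame 1 and (5.9, 3.8) in frame 2.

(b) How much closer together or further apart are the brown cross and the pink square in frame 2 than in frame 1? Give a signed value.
-1.0

Distance in frame 1: 5.8. Distance in frame 2: 4.8.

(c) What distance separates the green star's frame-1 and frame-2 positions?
1.6

The green star moved from (4.3, 8.0) to (5.0, 6.6), a distance of √(0.7² + 1.4²) ≈ 1.6.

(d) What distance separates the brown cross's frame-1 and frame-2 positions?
0.6

The brown cross moved from (6.2, 6.7) to (5.8, 7.1), a distance of √(0.4² + 0.4²) ≈ 0.6.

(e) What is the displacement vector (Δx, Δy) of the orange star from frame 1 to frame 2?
(-2.7, 1.3)

The orange star was at (4.8, 6.5) in frame 1 and (2.1, 7.8) in frame 2.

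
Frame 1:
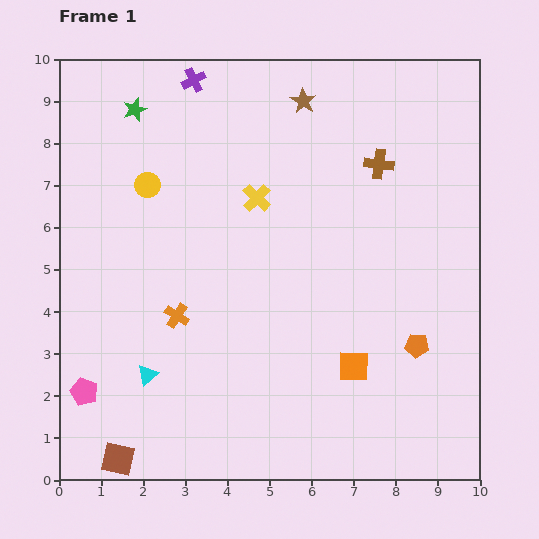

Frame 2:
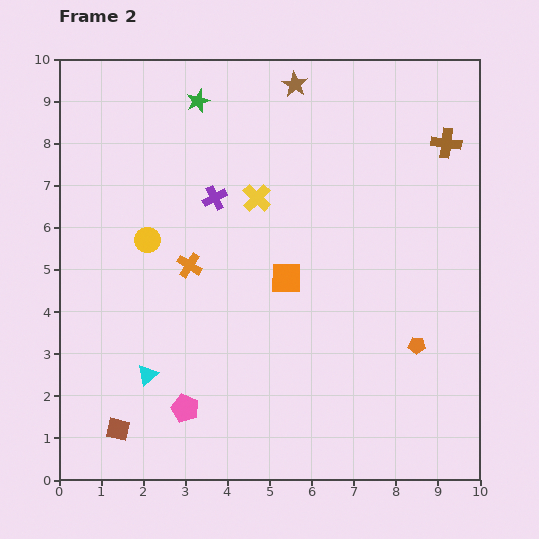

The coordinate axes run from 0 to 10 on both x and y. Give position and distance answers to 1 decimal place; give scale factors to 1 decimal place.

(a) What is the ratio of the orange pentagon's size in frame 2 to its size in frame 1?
0.7×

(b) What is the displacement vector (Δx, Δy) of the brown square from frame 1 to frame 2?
(0.0, 0.7)

The brown square was at (1.4, 0.5) in frame 1 and (1.4, 1.2) in frame 2.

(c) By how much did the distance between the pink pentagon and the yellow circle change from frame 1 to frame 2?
-1.0

Distance in frame 1: 5.1. Distance in frame 2: 4.1.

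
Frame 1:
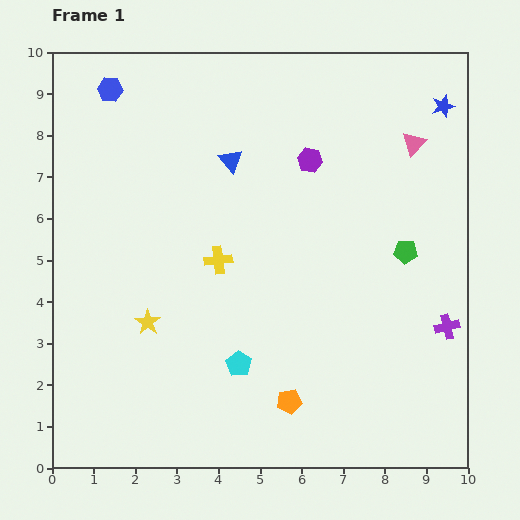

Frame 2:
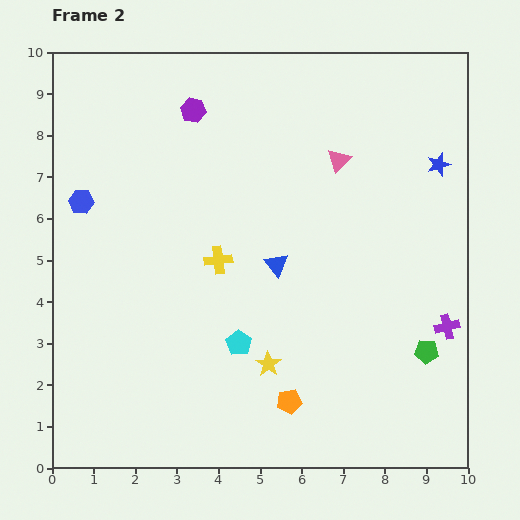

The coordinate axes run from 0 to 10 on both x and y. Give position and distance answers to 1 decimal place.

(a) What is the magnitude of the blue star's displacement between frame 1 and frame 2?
1.4

The blue star moved from (9.4, 8.7) to (9.3, 7.3), a distance of √(0.1² + 1.4²) ≈ 1.4.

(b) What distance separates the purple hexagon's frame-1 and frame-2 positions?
3.0

The purple hexagon moved from (6.2, 7.4) to (3.4, 8.6), a distance of √(2.8² + 1.2²) ≈ 3.0.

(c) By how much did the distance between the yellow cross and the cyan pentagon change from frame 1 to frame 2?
-0.4

Distance in frame 1: 2.5. Distance in frame 2: 2.1.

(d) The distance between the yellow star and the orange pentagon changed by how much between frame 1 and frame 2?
-2.9

Distance in frame 1: 3.9. Distance in frame 2: 1.0.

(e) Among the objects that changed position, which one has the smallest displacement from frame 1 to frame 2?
the cyan pentagon

(moved 0.5)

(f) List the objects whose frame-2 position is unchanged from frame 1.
the orange pentagon, the purple cross, the yellow cross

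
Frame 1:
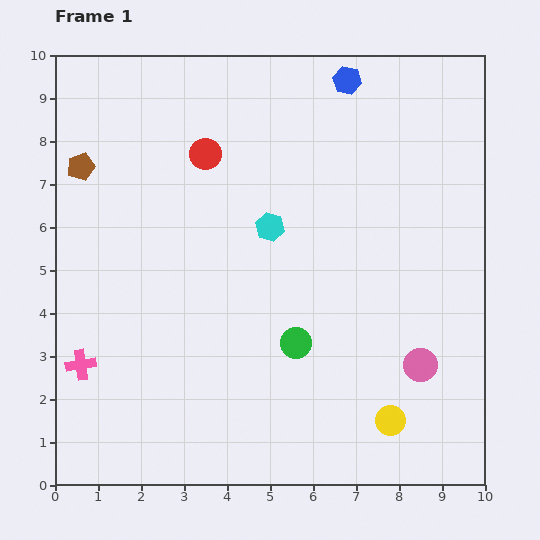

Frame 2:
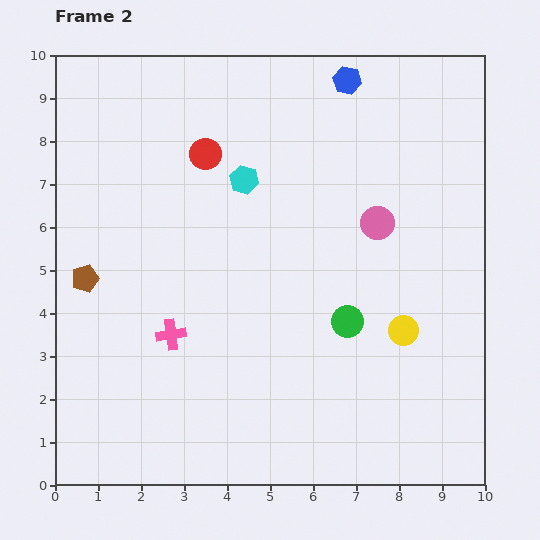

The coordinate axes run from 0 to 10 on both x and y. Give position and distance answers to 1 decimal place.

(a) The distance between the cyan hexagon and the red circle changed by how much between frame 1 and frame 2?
-1.2

Distance in frame 1: 2.3. Distance in frame 2: 1.1.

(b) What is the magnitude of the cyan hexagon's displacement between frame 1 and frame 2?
1.3

The cyan hexagon moved from (5.0, 6.0) to (4.4, 7.1), a distance of √(0.6² + 1.1²) ≈ 1.3.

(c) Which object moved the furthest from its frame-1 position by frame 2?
the pink circle

(moved 3.4; next 2.6)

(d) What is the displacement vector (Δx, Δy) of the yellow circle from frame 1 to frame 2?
(0.3, 2.1)

The yellow circle was at (7.8, 1.5) in frame 1 and (8.1, 3.6) in frame 2.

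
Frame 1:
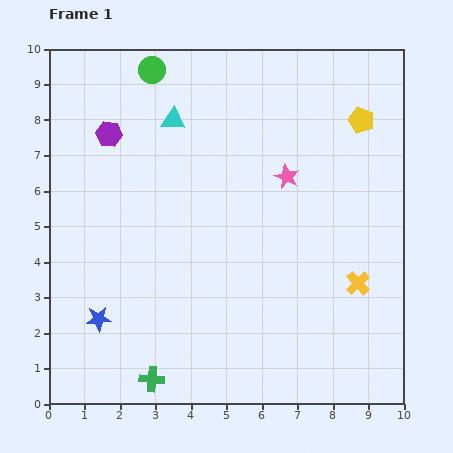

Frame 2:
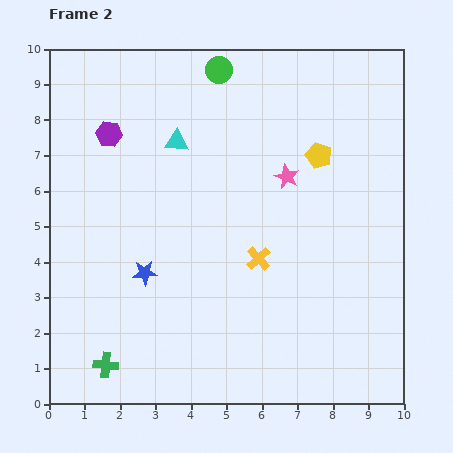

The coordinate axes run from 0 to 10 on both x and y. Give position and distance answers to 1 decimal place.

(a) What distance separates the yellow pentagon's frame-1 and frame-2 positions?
1.6

The yellow pentagon moved from (8.8, 8.0) to (7.6, 7.0), a distance of √(1.2² + 1.0²) ≈ 1.6.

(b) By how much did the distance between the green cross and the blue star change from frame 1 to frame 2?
+0.5

Distance in frame 1: 2.3. Distance in frame 2: 2.8.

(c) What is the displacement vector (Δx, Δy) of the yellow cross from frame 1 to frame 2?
(-2.8, 0.7)

The yellow cross was at (8.7, 3.4) in frame 1 and (5.9, 4.1) in frame 2.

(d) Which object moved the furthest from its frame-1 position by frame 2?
the yellow cross

(moved 2.9; next 1.9)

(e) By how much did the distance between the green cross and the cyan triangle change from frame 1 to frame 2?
-0.7

Distance in frame 1: 7.3. Distance in frame 2: 6.6.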